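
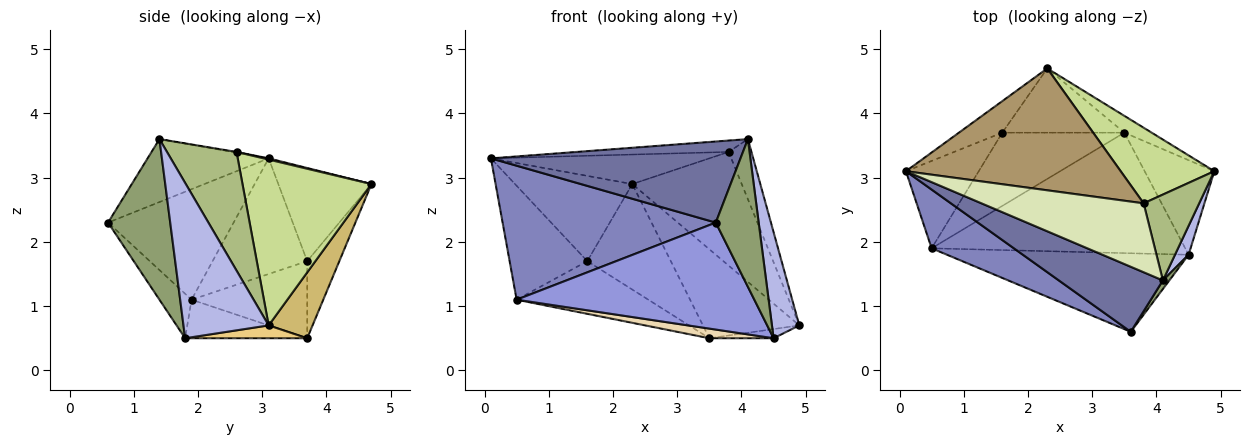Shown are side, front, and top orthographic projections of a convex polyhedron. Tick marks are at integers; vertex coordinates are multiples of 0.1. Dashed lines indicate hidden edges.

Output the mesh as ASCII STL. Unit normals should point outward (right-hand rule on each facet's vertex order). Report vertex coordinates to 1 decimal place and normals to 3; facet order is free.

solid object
 facet normal -0.354 -0.730 0.585
  outer loop
   vertex 4.1 1.4 3.6
   vertex 0.1 3.1 3.3
   vertex 3.6 0.6 2.3
  endloop
 endfacet
 facet normal -0.475 -0.806 0.353
  outer loop
   vertex 0.5 1.9 1.1
   vertex 3.6 0.6 2.3
   vertex 0.1 3.1 3.3
  endloop
 endfacet
 facet normal -0.108 -0.801 -0.588
  outer loop
   vertex 4.5 1.8 0.5
   vertex 3.6 0.6 2.3
   vertex 0.5 1.9 1.1
  endloop
 endfacet
 facet normal 0.949 -0.305 0.083
  outer loop
   vertex 4.5 1.8 0.5
   vertex 4.9 3.1 0.7
   vertex 4.1 1.4 3.6
  endloop
 endfacet
 facet normal 0.823 -0.568 0.033
  outer loop
   vertex 4.5 1.8 0.5
   vertex 4.1 1.4 3.6
   vertex 3.6 0.6 2.3
  endloop
 endfacet
 facet normal 0.868 0.285 0.406
  outer loop
   vertex 3.8 2.6 3.4
   vertex 4.1 1.4 3.6
   vertex 4.9 3.1 0.7
  endloop
 endfacet
 facet normal 0.700 0.594 0.395
  outer loop
   vertex 3.8 2.6 3.4
   vertex 4.9 3.1 0.7
   vertex 2.3 4.7 2.9
  endloop
 endfacet
 facet normal -0.005 0.163 0.987
  outer loop
   vertex 3.8 2.6 3.4
   vertex 0.1 3.1 3.3
   vertex 4.1 1.4 3.6
  endloop
 endfacet
 facet normal 0.006 0.235 0.972
  outer loop
   vertex 3.8 2.6 3.4
   vertex 2.3 4.7 2.9
   vertex 0.1 3.1 3.3
  endloop
 endfacet
 facet normal 0.409 0.897 -0.169
  outer loop
   vertex 3.5 3.7 0.5
   vertex 2.3 4.7 2.9
   vertex 4.9 3.1 0.7
  endloop
 endfacet
 facet normal 0.181 0.095 -0.979
  outer loop
   vertex 3.5 3.7 0.5
   vertex 4.9 3.1 0.7
   vertex 4.5 1.8 0.5
  endloop
 endfacet
 facet normal -0.150 -0.079 -0.986
  outer loop
   vertex 3.5 3.7 0.5
   vertex 4.5 1.8 0.5
   vertex 0.5 1.9 1.1
  endloop
 endfacet
 facet normal -0.456 0.520 -0.722
  outer loop
   vertex 1.6 3.7 1.7
   vertex 3.5 3.7 0.5
   vertex 0.5 1.9 1.1
  endloop
 endfacet
 facet normal -0.312 0.811 -0.494
  outer loop
   vertex 1.6 3.7 1.7
   vertex 2.3 4.7 2.9
   vertex 3.5 3.7 0.5
  endloop
 endfacet
 facet normal -0.695 0.571 -0.438
  outer loop
   vertex 1.6 3.7 1.7
   vertex 0.5 1.9 1.1
   vertex 0.1 3.1 3.3
  endloop
 endfacet
 facet normal -0.598 0.752 -0.278
  outer loop
   vertex 1.6 3.7 1.7
   vertex 0.1 3.1 3.3
   vertex 2.3 4.7 2.9
  endloop
 endfacet
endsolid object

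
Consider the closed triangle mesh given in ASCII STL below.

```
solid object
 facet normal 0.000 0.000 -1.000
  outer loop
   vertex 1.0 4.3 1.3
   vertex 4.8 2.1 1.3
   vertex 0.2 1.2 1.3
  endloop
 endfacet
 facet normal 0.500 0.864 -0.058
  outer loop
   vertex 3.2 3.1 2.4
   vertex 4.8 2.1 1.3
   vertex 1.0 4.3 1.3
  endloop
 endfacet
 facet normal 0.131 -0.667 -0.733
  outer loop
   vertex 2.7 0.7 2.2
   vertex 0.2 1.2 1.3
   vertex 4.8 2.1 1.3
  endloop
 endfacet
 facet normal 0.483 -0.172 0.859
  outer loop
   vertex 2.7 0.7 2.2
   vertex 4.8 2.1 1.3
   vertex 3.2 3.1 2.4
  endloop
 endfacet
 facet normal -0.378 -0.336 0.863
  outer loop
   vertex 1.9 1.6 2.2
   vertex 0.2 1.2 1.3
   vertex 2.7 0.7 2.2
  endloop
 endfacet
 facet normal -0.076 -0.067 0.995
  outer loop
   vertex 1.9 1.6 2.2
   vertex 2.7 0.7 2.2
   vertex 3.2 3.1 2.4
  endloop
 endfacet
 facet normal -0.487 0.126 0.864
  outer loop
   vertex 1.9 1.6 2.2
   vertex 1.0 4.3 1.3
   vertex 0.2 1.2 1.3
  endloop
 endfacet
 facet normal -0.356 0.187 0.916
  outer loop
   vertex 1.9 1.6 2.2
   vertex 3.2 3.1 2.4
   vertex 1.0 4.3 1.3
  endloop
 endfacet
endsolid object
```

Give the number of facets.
8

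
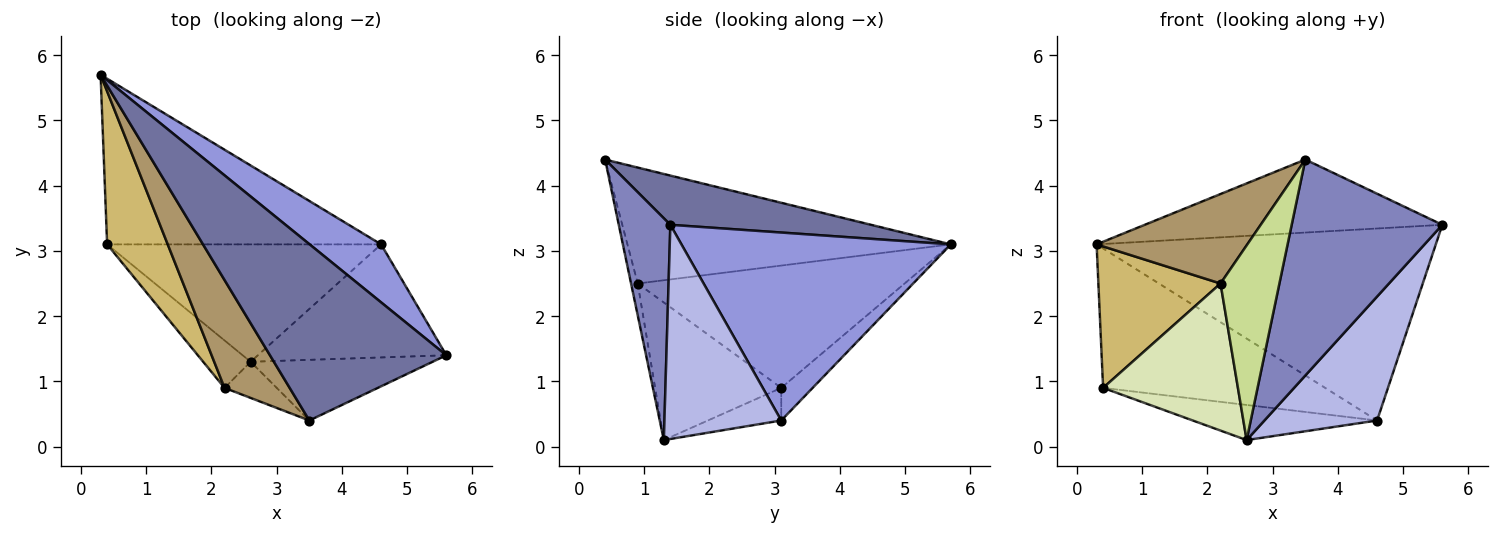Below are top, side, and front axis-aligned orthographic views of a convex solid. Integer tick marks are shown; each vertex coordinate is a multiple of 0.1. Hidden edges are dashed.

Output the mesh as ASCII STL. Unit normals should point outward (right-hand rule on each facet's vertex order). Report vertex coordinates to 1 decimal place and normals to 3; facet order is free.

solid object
 facet normal 0.250 0.370 0.895
  outer loop
   vertex 3.5 0.4 4.4
   vertex 5.6 1.4 3.4
   vertex 0.3 5.7 3.1
  endloop
 endfacet
 facet normal 0.313 -0.914 -0.257
  outer loop
   vertex 2.6 1.3 0.1
   vertex 5.6 1.4 3.4
   vertex 3.5 0.4 4.4
  endloop
 endfacet
 facet normal 0.605 0.762 0.230
  outer loop
   vertex 4.6 3.1 0.4
   vertex 0.3 5.7 3.1
   vertex 5.6 1.4 3.4
  endloop
 endfacet
 facet normal 0.608 -0.586 -0.535
  outer loop
   vertex 4.6 3.1 0.4
   vertex 5.6 1.4 3.4
   vertex 2.6 1.3 0.1
  endloop
 endfacet
 facet normal -0.091 0.641 -0.762
  outer loop
   vertex 0.4 3.1 0.9
   vertex 0.3 5.7 3.1
   vertex 4.6 3.1 0.4
  endloop
 endfacet
 facet normal -0.113 0.285 -0.952
  outer loop
   vertex 0.4 3.1 0.9
   vertex 4.6 3.1 0.4
   vertex 2.6 1.3 0.1
  endloop
 endfacet
 facet normal -0.111 -0.977 -0.181
  outer loop
   vertex 2.2 0.9 2.5
   vertex 2.6 1.3 0.1
   vertex 3.5 0.4 4.4
  endloop
 endfacet
 facet normal -0.665 -0.711 -0.229
  outer loop
   vertex 2.2 0.9 2.5
   vertex 0.4 3.1 0.9
   vertex 2.6 1.3 0.1
  endloop
 endfacet
 facet normal -0.808 -0.376 0.454
  outer loop
   vertex 2.2 0.9 2.5
   vertex 3.5 0.4 4.4
   vertex 0.3 5.7 3.1
  endloop
 endfacet
 facet normal -0.829 -0.379 0.411
  outer loop
   vertex 2.2 0.9 2.5
   vertex 0.3 5.7 3.1
   vertex 0.4 3.1 0.9
  endloop
 endfacet
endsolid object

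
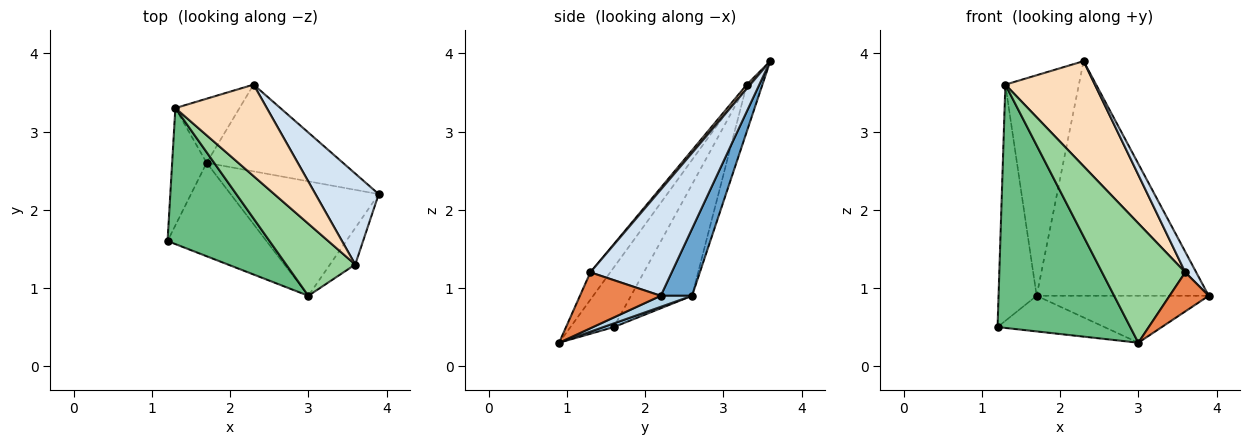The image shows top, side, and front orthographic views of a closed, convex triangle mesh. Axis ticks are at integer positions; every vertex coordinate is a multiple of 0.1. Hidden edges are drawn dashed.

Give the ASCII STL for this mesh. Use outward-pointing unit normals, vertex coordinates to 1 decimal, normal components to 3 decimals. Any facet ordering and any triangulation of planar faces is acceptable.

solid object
 facet normal 0.168 0.925 -0.342
  outer loop
   vertex 1.7 2.6 0.9
   vertex 2.3 3.6 3.9
   vertex 3.9 2.2 0.9
  endloop
 endfacet
 facet normal 0.035 0.356 -0.934
  outer loop
   vertex 1.7 2.6 0.9
   vertex 3.0 0.9 0.3
   vertex 1.2 1.6 0.5
  endloop
 endfacet
 facet normal 0.069 0.378 -0.923
  outer loop
   vertex 1.7 2.6 0.9
   vertex 3.9 2.2 0.9
   vertex 3.0 0.9 0.3
  endloop
 endfacet
 facet normal 0.853 -0.115 0.509
  outer loop
   vertex 3.6 1.3 1.2
   vertex 3.9 2.2 0.9
   vertex 2.3 3.6 3.9
  endloop
 endfacet
 facet normal 0.834 -0.403 -0.377
  outer loop
   vertex 3.6 1.3 1.2
   vertex 3.0 0.9 0.3
   vertex 3.9 2.2 0.9
  endloop
 endfacet
 facet normal -0.821 0.512 -0.254
  outer loop
   vertex 1.3 3.3 3.6
   vertex 1.7 2.6 0.9
   vertex 1.2 1.6 0.5
  endloop
 endfacet
 facet normal -0.200 0.941 -0.274
  outer loop
   vertex 1.3 3.3 3.6
   vertex 2.3 3.6 3.9
   vertex 1.7 2.6 0.9
  endloop
 endfacet
 facet normal 0.029 -0.754 0.656
  outer loop
   vertex 1.3 3.3 3.6
   vertex 3.6 1.3 1.2
   vertex 2.3 3.6 3.9
  endloop
 endfacet
 facet normal -0.274 -0.839 0.469
  outer loop
   vertex 1.3 3.3 3.6
   vertex 1.2 1.6 0.5
   vertex 3.0 0.9 0.3
  endloop
 endfacet
 facet normal -0.201 -0.839 0.506
  outer loop
   vertex 1.3 3.3 3.6
   vertex 3.0 0.9 0.3
   vertex 3.6 1.3 1.2
  endloop
 endfacet
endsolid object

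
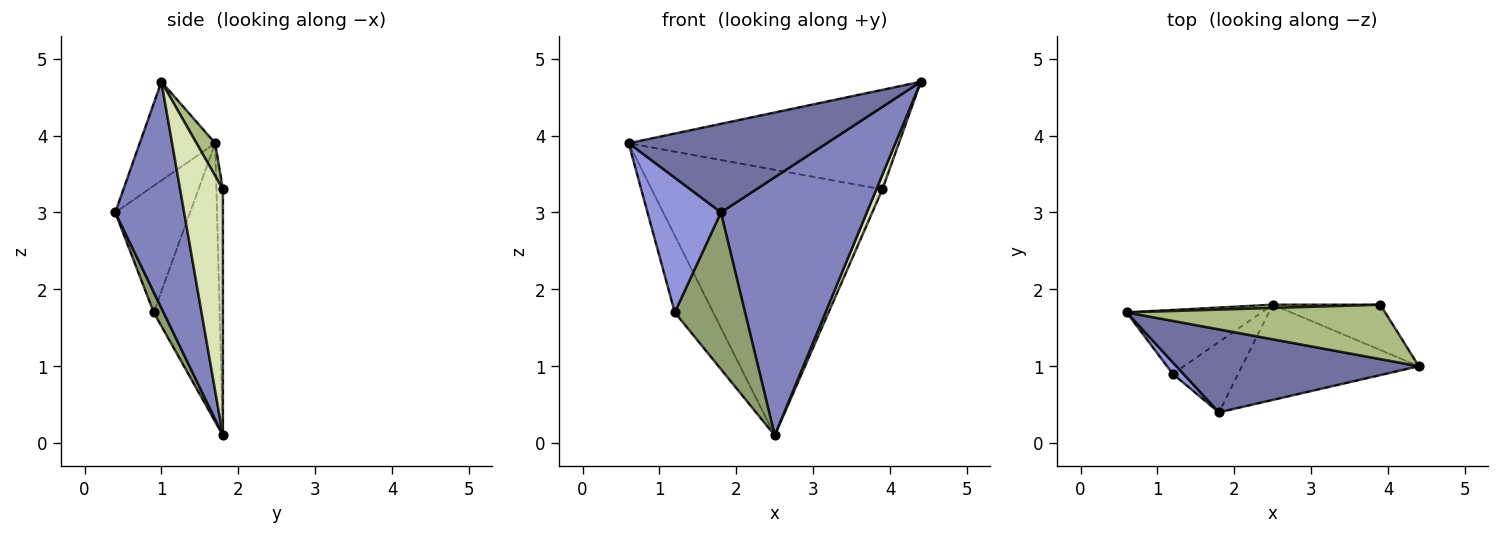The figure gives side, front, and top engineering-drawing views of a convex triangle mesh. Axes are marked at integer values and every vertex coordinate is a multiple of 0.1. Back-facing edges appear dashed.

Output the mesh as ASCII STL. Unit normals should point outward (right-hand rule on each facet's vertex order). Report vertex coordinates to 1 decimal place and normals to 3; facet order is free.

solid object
 facet normal -0.268 -0.703 0.658
  outer loop
   vertex 1.8 0.4 3.0
   vertex 4.4 1.0 4.7
   vertex 0.6 1.7 3.9
  endloop
 endfacet
 facet normal 0.405 -0.858 -0.316
  outer loop
   vertex 2.5 1.8 0.1
   vertex 4.4 1.0 4.7
   vertex 1.8 0.4 3.0
  endloop
 endfacet
 facet normal -0.712 -0.699 0.060
  outer loop
   vertex 1.2 0.9 1.7
   vertex 1.8 0.4 3.0
   vertex 0.6 1.7 3.9
  endloop
 endfacet
 facet normal -0.797 0.464 -0.386
  outer loop
   vertex 1.2 0.9 1.7
   vertex 0.6 1.7 3.9
   vertex 2.5 1.8 0.1
  endloop
 endfacet
 facet normal 0.126 -0.905 -0.406
  outer loop
   vertex 1.2 0.9 1.7
   vertex 2.5 1.8 0.1
   vertex 1.8 0.4 3.0
  endloop
 endfacet
 facet normal 0.061 0.876 0.479
  outer loop
   vertex 3.9 1.8 3.3
   vertex 0.6 1.7 3.9
   vertex 4.4 1.0 4.7
  endloop
 endfacet
 facet normal -0.028 1.000 0.012
  outer loop
   vertex 3.9 1.8 3.3
   vertex 2.5 1.8 0.1
   vertex 0.6 1.7 3.9
  endloop
 endfacet
 facet normal 0.909 -0.128 -0.398
  outer loop
   vertex 3.9 1.8 3.3
   vertex 4.4 1.0 4.7
   vertex 2.5 1.8 0.1
  endloop
 endfacet
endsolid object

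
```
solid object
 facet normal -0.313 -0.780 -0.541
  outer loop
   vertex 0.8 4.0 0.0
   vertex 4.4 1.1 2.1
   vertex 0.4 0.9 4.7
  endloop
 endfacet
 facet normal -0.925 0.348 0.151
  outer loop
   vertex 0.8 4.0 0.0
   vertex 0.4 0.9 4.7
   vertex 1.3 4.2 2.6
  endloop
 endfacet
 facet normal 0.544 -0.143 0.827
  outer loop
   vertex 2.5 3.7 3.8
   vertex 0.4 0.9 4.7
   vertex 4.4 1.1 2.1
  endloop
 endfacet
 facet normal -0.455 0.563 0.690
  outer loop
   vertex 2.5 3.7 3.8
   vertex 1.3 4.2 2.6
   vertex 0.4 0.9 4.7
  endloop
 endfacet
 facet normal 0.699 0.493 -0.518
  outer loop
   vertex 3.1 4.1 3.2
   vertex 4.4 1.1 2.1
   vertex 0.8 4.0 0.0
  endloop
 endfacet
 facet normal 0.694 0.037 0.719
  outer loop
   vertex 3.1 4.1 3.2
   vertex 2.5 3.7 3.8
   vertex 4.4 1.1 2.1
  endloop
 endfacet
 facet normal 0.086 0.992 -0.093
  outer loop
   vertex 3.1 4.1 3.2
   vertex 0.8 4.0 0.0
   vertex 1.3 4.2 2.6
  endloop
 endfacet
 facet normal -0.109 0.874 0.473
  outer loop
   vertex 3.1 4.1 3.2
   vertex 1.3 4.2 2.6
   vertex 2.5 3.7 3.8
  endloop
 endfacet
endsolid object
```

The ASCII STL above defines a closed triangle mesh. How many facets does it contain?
8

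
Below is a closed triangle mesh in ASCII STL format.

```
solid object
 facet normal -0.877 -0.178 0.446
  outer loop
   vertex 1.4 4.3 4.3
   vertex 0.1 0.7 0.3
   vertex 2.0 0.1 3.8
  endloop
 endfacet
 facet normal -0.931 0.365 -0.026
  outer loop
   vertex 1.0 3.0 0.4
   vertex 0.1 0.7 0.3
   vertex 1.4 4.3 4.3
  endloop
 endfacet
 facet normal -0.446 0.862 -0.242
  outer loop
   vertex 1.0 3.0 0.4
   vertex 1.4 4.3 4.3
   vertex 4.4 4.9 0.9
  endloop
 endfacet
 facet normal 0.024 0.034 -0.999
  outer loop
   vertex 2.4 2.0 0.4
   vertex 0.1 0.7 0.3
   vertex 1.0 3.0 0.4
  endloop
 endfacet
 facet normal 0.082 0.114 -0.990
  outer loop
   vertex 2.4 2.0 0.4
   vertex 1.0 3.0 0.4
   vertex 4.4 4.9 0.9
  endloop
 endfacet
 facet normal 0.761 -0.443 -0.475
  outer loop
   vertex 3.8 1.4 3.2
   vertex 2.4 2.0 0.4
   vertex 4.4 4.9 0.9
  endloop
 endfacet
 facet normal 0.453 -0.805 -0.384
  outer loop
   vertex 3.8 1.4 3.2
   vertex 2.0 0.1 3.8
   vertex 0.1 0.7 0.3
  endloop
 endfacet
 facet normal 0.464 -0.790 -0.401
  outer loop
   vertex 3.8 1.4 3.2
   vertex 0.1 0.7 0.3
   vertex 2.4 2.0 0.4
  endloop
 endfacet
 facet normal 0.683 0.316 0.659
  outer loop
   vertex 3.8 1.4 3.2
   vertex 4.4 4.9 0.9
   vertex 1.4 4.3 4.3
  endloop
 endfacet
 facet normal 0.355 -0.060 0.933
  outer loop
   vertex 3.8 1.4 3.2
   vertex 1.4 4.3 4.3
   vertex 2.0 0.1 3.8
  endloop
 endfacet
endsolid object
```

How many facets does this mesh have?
10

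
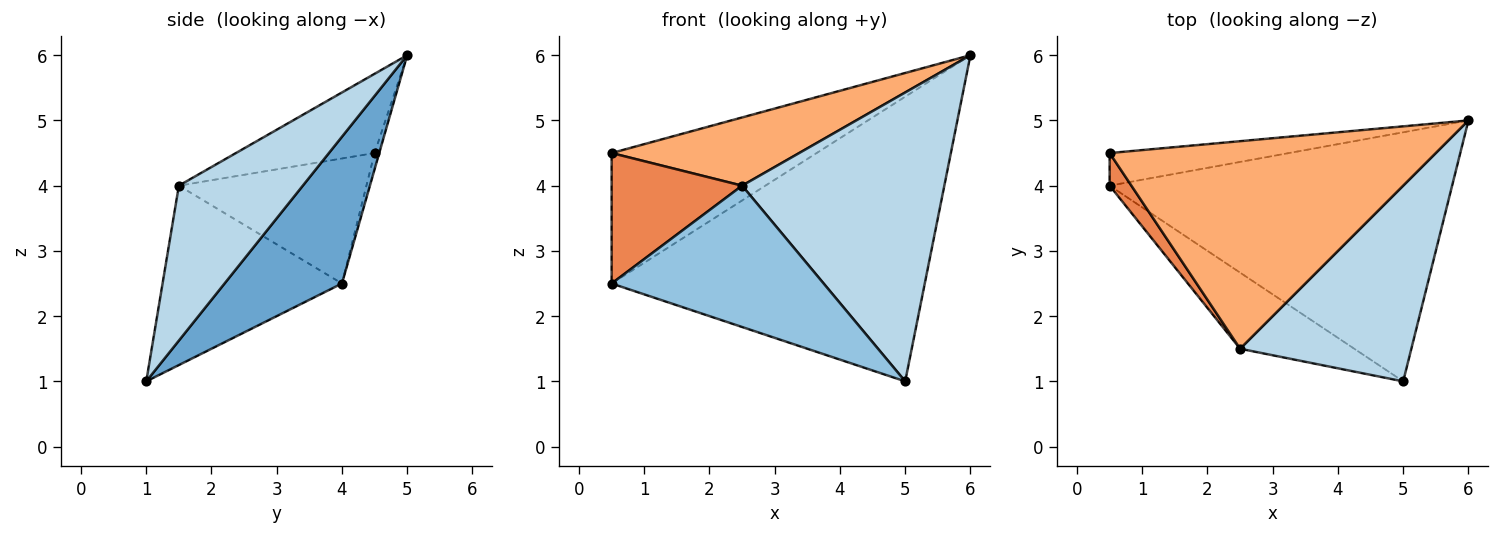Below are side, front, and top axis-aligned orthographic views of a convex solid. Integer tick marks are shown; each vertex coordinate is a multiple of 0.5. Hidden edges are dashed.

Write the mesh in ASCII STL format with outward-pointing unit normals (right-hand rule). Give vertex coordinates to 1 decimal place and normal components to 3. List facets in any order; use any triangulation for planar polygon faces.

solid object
 facet normal 0.272 0.724 -0.634
  outer loop
   vertex 5.0 1.0 1.0
   vertex 0.5 4.0 2.5
   vertex 6.0 5.0 6.0
  endloop
 endfacet
 facet normal -0.597 -0.706 -0.380
  outer loop
   vertex 2.5 1.5 4.0
   vertex 0.5 4.0 2.5
   vertex 5.0 1.0 1.0
  endloop
 endfacet
 facet normal 0.453 -0.738 0.500
  outer loop
   vertex 2.5 1.5 4.0
   vertex 5.0 1.0 1.0
   vertex 6.0 5.0 6.0
  endloop
 endfacet
 facet normal -0.022 0.970 -0.242
  outer loop
   vertex 0.5 4.5 4.5
   vertex 6.0 5.0 6.0
   vertex 0.5 4.0 2.5
  endloop
 endfacet
 facet normal -0.813 -0.565 0.141
  outer loop
   vertex 0.5 4.5 4.5
   vertex 0.5 4.0 2.5
   vertex 2.5 1.5 4.0
  endloop
 endfacet
 facet normal -0.225 -0.304 0.926
  outer loop
   vertex 0.5 4.5 4.5
   vertex 2.5 1.5 4.0
   vertex 6.0 5.0 6.0
  endloop
 endfacet
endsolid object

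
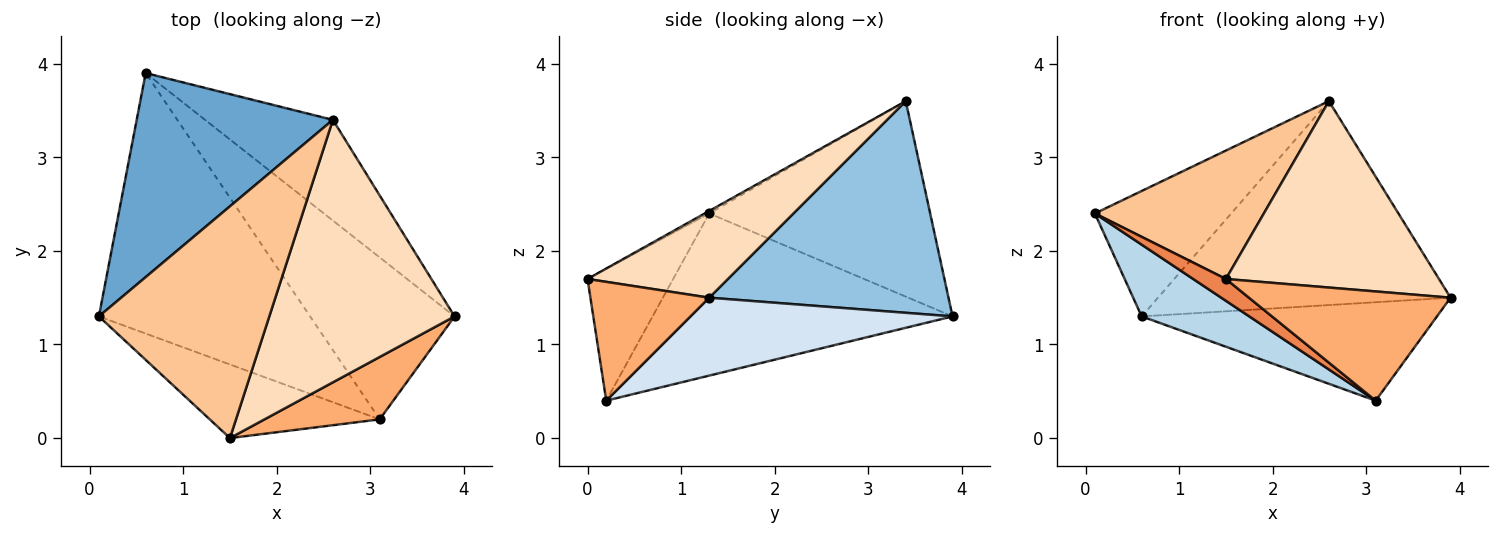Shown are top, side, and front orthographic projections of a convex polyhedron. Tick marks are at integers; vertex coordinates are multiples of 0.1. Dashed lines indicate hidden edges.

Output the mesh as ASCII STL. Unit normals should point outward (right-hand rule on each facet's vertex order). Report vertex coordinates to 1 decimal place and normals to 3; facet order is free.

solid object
 facet normal -0.647 0.399 0.650
  outer loop
   vertex 2.6 3.4 3.6
   vertex 0.6 3.9 1.3
   vertex 0.1 1.3 2.4
  endloop
 endfacet
 facet normal 0.591 0.723 -0.357
  outer loop
   vertex 2.6 3.4 3.6
   vertex 3.9 1.3 1.5
   vertex 0.6 3.9 1.3
  endloop
 endfacet
 facet normal -0.595 -0.213 -0.775
  outer loop
   vertex 3.1 0.2 0.4
   vertex 0.1 1.3 2.4
   vertex 0.6 3.9 1.3
  endloop
 endfacet
 facet normal 0.419 0.472 -0.776
  outer loop
   vertex 3.1 0.2 0.4
   vertex 0.6 3.9 1.3
   vertex 3.9 1.3 1.5
  endloop
 endfacet
 facet normal -0.597 -0.228 -0.769
  outer loop
   vertex 1.5 0.0 1.7
   vertex 0.1 1.3 2.4
   vertex 3.1 0.2 0.4
  endloop
 endfacet
 facet normal 0.455 -0.773 0.442
  outer loop
   vertex 1.5 0.0 1.7
   vertex 3.1 0.2 0.4
   vertex 3.9 1.3 1.5
  endloop
 endfacet
 facet normal -0.013 -0.485 0.875
  outer loop
   vertex 1.5 0.0 1.7
   vertex 2.6 3.4 3.6
   vertex 0.1 1.3 2.4
  endloop
 endfacet
 facet normal 0.357 -0.541 0.762
  outer loop
   vertex 1.5 0.0 1.7
   vertex 3.9 1.3 1.5
   vertex 2.6 3.4 3.6
  endloop
 endfacet
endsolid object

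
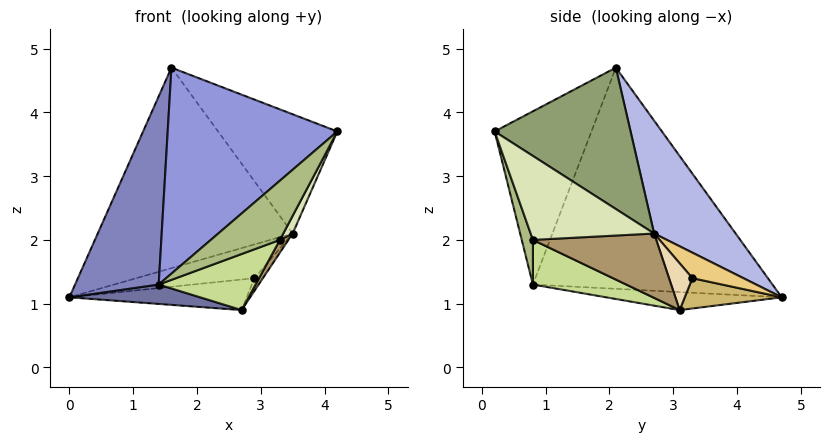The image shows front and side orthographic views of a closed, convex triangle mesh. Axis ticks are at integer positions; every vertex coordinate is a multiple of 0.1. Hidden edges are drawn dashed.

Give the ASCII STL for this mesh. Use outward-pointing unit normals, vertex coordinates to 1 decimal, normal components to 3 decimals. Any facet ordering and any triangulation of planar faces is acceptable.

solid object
 facet normal -0.131 -0.098 -0.987
  outer loop
   vertex 1.4 0.8 1.3
   vertex 0.0 4.7 1.1
   vertex 2.7 3.1 0.9
  endloop
 endfacet
 facet normal -0.929 -0.324 0.179
  outer loop
   vertex 1.4 0.8 1.3
   vertex 1.6 2.1 4.7
   vertex 0.0 4.7 1.1
  endloop
 endfacet
 facet normal -0.466 -0.817 0.340
  outer loop
   vertex 1.4 0.8 1.3
   vertex 4.2 0.2 3.7
   vertex 1.6 2.1 4.7
  endloop
 endfacet
 facet normal 0.346 0.827 0.444
  outer loop
   vertex 3.5 2.7 2.1
   vertex 0.0 4.7 1.1
   vertex 1.6 2.1 4.7
  endloop
 endfacet
 facet normal 0.615 0.540 0.574
  outer loop
   vertex 3.5 2.7 2.1
   vertex 1.6 2.1 4.7
   vertex 4.2 0.2 3.7
  endloop
 endfacet
 facet normal 0.146 -0.906 -0.397
  outer loop
   vertex 3.3 0.8 2.0
   vertex 4.2 0.2 3.7
   vertex 1.4 0.8 1.3
  endloop
 endfacet
 facet normal 0.325 -0.338 -0.883
  outer loop
   vertex 3.3 0.8 2.0
   vertex 1.4 0.8 1.3
   vertex 2.7 3.1 0.9
  endloop
 endfacet
 facet normal 0.872 -0.066 -0.485
  outer loop
   vertex 3.3 0.8 2.0
   vertex 3.5 2.7 2.1
   vertex 4.2 0.2 3.7
  endloop
 endfacet
 facet normal 0.822 -0.057 -0.567
  outer loop
   vertex 3.3 0.8 2.0
   vertex 2.7 3.1 0.9
   vertex 3.5 2.7 2.1
  endloop
 endfacet
 facet normal 0.422 0.771 -0.477
  outer loop
   vertex 2.9 3.3 1.4
   vertex 2.7 3.1 0.9
   vertex 0.0 4.7 1.1
  endloop
 endfacet
 facet normal 0.362 0.838 0.408
  outer loop
   vertex 2.9 3.3 1.4
   vertex 0.0 4.7 1.1
   vertex 3.5 2.7 2.1
  endloop
 endfacet
 facet normal 0.836 0.304 -0.456
  outer loop
   vertex 2.9 3.3 1.4
   vertex 3.5 2.7 2.1
   vertex 2.7 3.1 0.9
  endloop
 endfacet
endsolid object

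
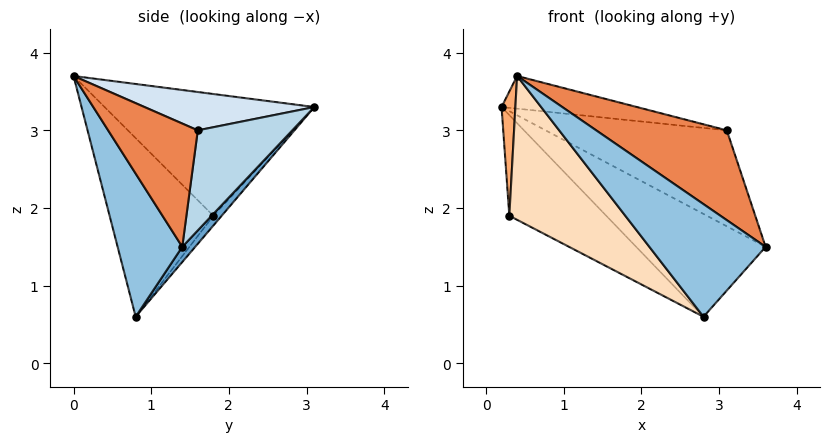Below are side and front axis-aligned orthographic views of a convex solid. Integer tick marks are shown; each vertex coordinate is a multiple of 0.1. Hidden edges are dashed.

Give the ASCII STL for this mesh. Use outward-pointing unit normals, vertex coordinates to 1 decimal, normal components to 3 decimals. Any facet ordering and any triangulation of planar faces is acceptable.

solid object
 facet normal 0.080 0.795 -0.601
  outer loop
   vertex 2.8 0.8 0.6
   vertex 0.2 3.1 3.3
   vertex 3.6 1.4 1.5
  endloop
 endfacet
 facet normal 0.481 -0.864 0.149
  outer loop
   vertex 2.8 0.8 0.6
   vertex 3.6 1.4 1.5
   vertex 0.4 0.0 3.7
  endloop
 endfacet
 facet normal 0.462 0.886 0.036
  outer loop
   vertex 3.1 1.6 3.0
   vertex 3.6 1.4 1.5
   vertex 0.2 3.1 3.3
  endloop
 endfacet
 facet normal 0.172 0.137 0.976
  outer loop
   vertex 3.1 1.6 3.0
   vertex 0.2 3.1 3.3
   vertex 0.4 0.0 3.7
  endloop
 endfacet
 facet normal 0.542 -0.790 0.286
  outer loop
   vertex 3.1 1.6 3.0
   vertex 0.4 0.0 3.7
   vertex 3.6 1.4 1.5
  endloop
 endfacet
 facet normal -0.998 -0.066 -0.010
  outer loop
   vertex 0.3 1.8 1.9
   vertex 0.4 0.0 3.7
   vertex 0.2 3.1 3.3
  endloop
 endfacet
 facet normal -0.063 0.729 -0.682
  outer loop
   vertex 0.3 1.8 1.9
   vertex 0.2 3.1 3.3
   vertex 2.8 0.8 0.6
  endloop
 endfacet
 facet normal -0.544 -0.608 -0.578
  outer loop
   vertex 0.3 1.8 1.9
   vertex 2.8 0.8 0.6
   vertex 0.4 0.0 3.7
  endloop
 endfacet
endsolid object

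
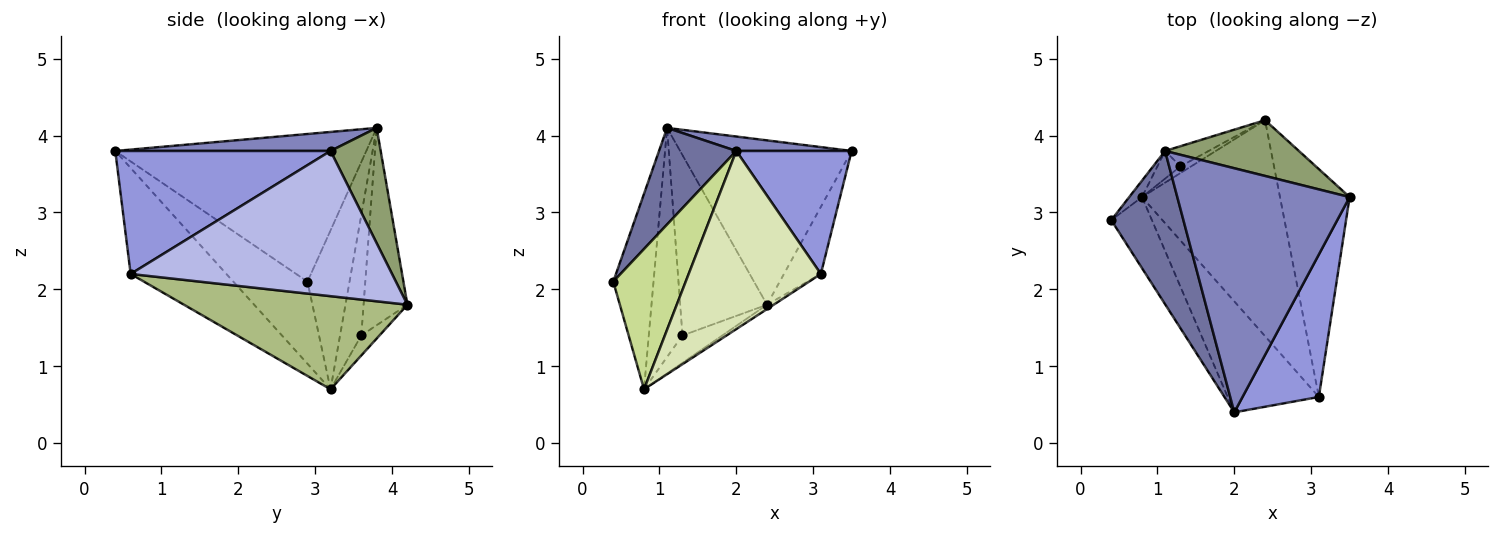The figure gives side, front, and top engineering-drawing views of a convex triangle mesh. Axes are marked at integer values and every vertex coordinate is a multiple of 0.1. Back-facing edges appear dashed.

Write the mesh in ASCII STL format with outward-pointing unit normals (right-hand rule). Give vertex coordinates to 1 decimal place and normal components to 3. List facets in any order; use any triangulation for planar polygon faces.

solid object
 facet normal -0.866 -0.267 0.423
  outer loop
   vertex 1.1 3.8 4.1
   vertex 0.4 2.9 2.1
   vertex 2.0 0.4 3.8
  endloop
 endfacet
 facet normal 0.109 -0.059 0.992
  outer loop
   vertex 1.1 3.8 4.1
   vertex 2.0 0.4 3.8
   vertex 3.5 3.2 3.8
  endloop
 endfacet
 facet normal 0.773 -0.414 0.480
  outer loop
   vertex 3.1 0.6 2.2
   vertex 3.5 3.2 3.8
   vertex 2.0 0.4 3.8
  endloop
 endfacet
 facet normal 0.895 0.126 -0.429
  outer loop
   vertex 2.4 4.2 1.8
   vertex 3.5 3.2 3.8
   vertex 3.1 0.6 2.2
  endloop
 endfacet
 facet normal 0.267 0.913 0.310
  outer loop
   vertex 2.4 4.2 1.8
   vertex 1.1 3.8 4.1
   vertex 3.5 3.2 3.8
  endloop
 endfacet
 facet normal 0.559 0.017 -0.829
  outer loop
   vertex 0.8 3.2 0.7
   vertex 2.4 4.2 1.8
   vertex 3.1 0.6 2.2
  endloop
 endfacet
 facet normal -0.674 -0.659 -0.334
  outer loop
   vertex 0.8 3.2 0.7
   vertex 2.0 0.4 3.8
   vertex 0.4 2.9 2.1
  endloop
 endfacet
 facet normal -0.524 -0.723 -0.450
  outer loop
   vertex 0.8 3.2 0.7
   vertex 3.1 0.6 2.2
   vertex 2.0 0.4 3.8
  endloop
 endfacet
 facet normal -0.721 0.690 -0.058
  outer loop
   vertex 0.8 3.2 0.7
   vertex 0.4 2.9 2.1
   vertex 1.1 3.8 4.1
  endloop
 endfacet
 facet normal -0.449 0.888 -0.099
  outer loop
   vertex 1.3 3.6 1.4
   vertex 1.1 3.8 4.1
   vertex 2.4 4.2 1.8
  endloop
 endfacet
 facet normal -0.531 0.841 -0.102
  outer loop
   vertex 1.3 3.6 1.4
   vertex 0.8 3.2 0.7
   vertex 1.1 3.8 4.1
  endloop
 endfacet
 facet normal -0.405 0.888 -0.218
  outer loop
   vertex 1.3 3.6 1.4
   vertex 2.4 4.2 1.8
   vertex 0.8 3.2 0.7
  endloop
 endfacet
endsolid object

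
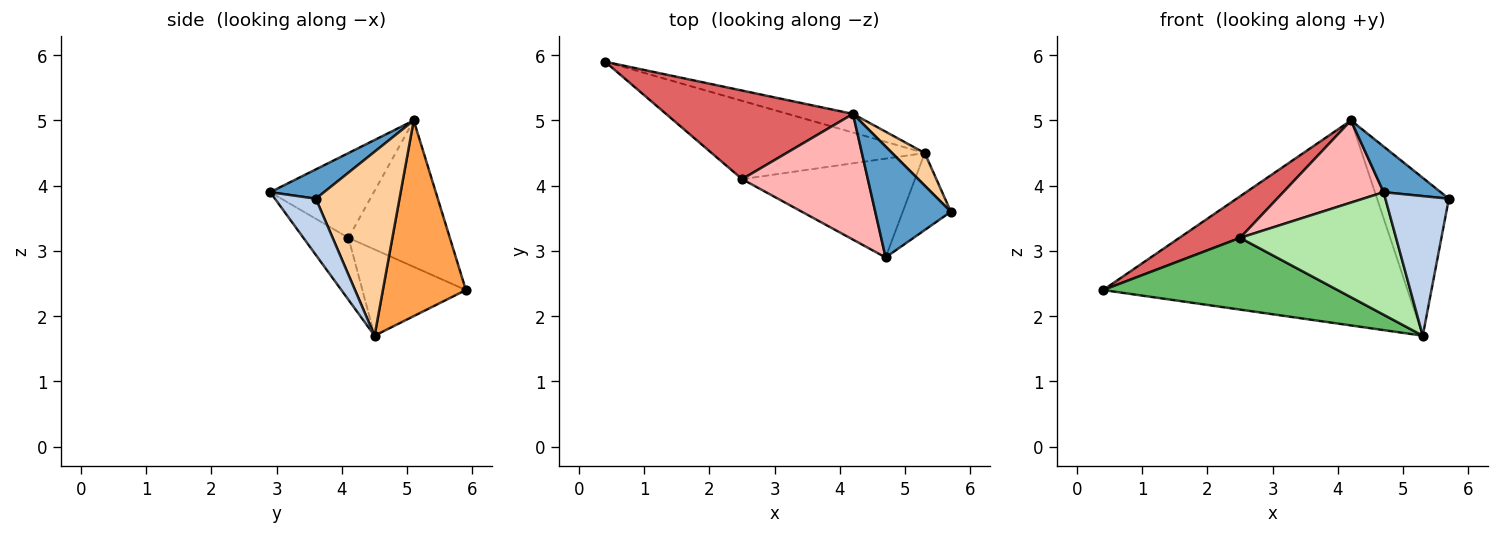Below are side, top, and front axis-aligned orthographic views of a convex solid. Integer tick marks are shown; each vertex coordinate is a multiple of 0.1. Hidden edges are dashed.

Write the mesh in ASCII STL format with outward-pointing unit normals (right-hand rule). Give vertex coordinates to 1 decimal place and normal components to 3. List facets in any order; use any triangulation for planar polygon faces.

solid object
 facet normal 0.338 -0.358 0.870
  outer loop
   vertex 4.2 5.1 5.0
   vertex 4.7 2.9 3.9
   vertex 5.7 3.6 3.8
  endloop
 endfacet
 facet normal 0.492 -0.763 -0.420
  outer loop
   vertex 5.3 4.5 1.7
   vertex 5.7 3.6 3.8
   vertex 4.7 2.9 3.9
  endloop
 endfacet
 facet normal 0.262 0.961 -0.087
  outer loop
   vertex 5.3 4.5 1.7
   vertex 0.4 5.9 2.4
   vertex 4.2 5.1 5.0
  endloop
 endfacet
 facet normal 0.752 0.645 0.133
  outer loop
   vertex 5.3 4.5 1.7
   vertex 4.2 5.1 5.0
   vertex 5.7 3.6 3.8
  endloop
 endfacet
 facet normal -0.286 -0.648 -0.706
  outer loop
   vertex 2.5 4.1 3.2
   vertex 0.4 5.9 2.4
   vertex 5.3 4.5 1.7
  endloop
 endfacet
 facet normal -0.219 -0.760 -0.612
  outer loop
   vertex 2.5 4.1 3.2
   vertex 5.3 4.5 1.7
   vertex 4.7 2.9 3.9
  endloop
 endfacet
 facet normal -0.578 -0.346 0.739
  outer loop
   vertex 2.5 4.1 3.2
   vertex 4.2 5.1 5.0
   vertex 0.4 5.9 2.4
  endloop
 endfacet
 facet normal -0.492 -0.476 0.729
  outer loop
   vertex 2.5 4.1 3.2
   vertex 4.7 2.9 3.9
   vertex 4.2 5.1 5.0
  endloop
 endfacet
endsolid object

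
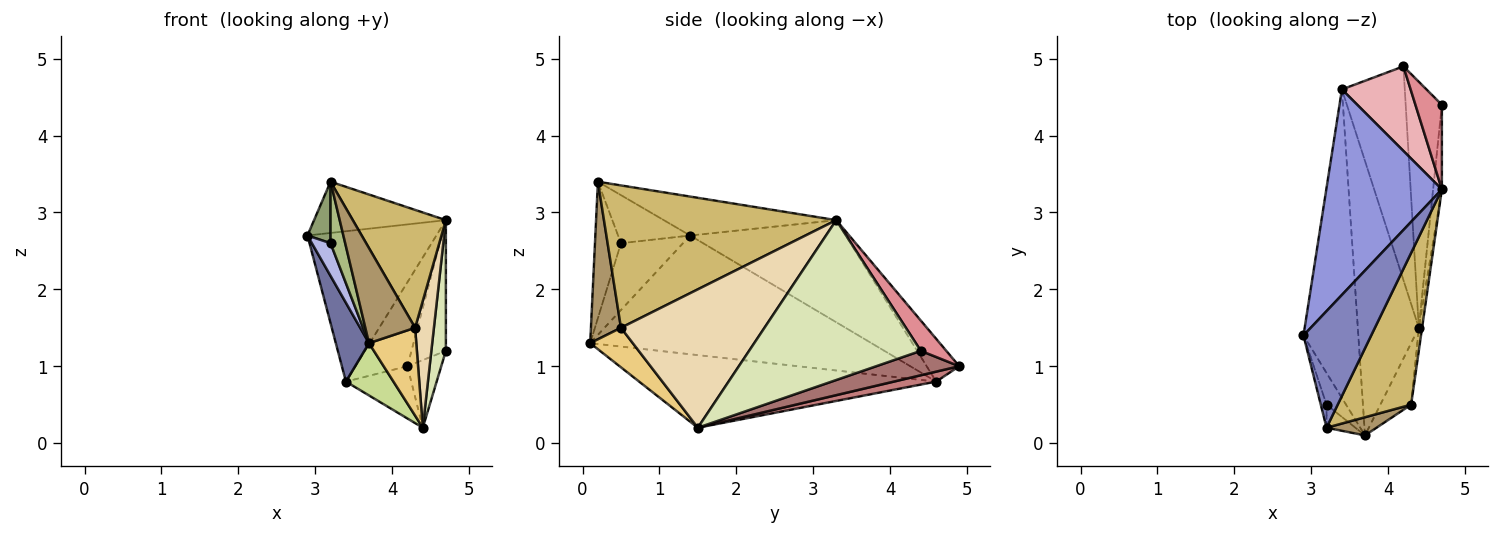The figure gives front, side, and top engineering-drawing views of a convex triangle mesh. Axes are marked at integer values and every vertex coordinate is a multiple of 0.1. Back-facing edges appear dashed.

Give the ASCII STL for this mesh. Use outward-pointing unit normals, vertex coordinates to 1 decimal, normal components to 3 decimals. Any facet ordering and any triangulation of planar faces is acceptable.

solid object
 facet normal -0.903 -0.107 -0.417
  outer loop
   vertex 3.4 4.6 0.8
   vertex 3.7 0.1 1.3
   vertex 2.9 1.4 2.7
  endloop
 endfacet
 facet normal -0.466 0.356 0.810
  outer loop
   vertex 4.7 3.3 2.9
   vertex 2.9 1.4 2.7
   vertex 3.2 0.2 3.4
  endloop
 endfacet
 facet normal -0.581 0.481 0.657
  outer loop
   vertex 4.7 3.3 2.9
   vertex 3.4 4.6 0.8
   vertex 2.9 1.4 2.7
  endloop
 endfacet
 facet normal -0.922 -0.277 -0.269
  outer loop
   vertex 3.2 0.5 2.6
   vertex 2.9 1.4 2.7
   vertex 3.7 0.1 1.3
  endloop
 endfacet
 facet normal -0.946 -0.303 -0.114
  outer loop
   vertex 3.2 0.5 2.6
   vertex 3.2 0.2 3.4
   vertex 2.9 1.4 2.7
  endloop
 endfacet
 facet normal -0.857 -0.483 -0.181
  outer loop
   vertex 3.2 0.5 2.6
   vertex 3.7 0.1 1.3
   vertex 3.2 0.2 3.4
  endloop
 endfacet
 facet normal -0.760 -0.122 -0.638
  outer loop
   vertex 4.4 1.5 0.2
   vertex 3.7 0.1 1.3
   vertex 3.4 4.6 0.8
  endloop
 endfacet
 facet normal 0.995 -0.084 -0.054
  outer loop
   vertex 4.4 1.5 0.2
   vertex 4.7 4.4 1.2
   vertex 4.7 3.3 2.9
  endloop
 endfacet
 facet normal 0.510 -0.845 0.162
  outer loop
   vertex 4.3 0.5 1.5
   vertex 3.2 0.2 3.4
   vertex 3.7 0.1 1.3
  endloop
 endfacet
 facet normal 0.837 -0.335 0.432
  outer loop
   vertex 4.3 0.5 1.5
   vertex 4.7 3.3 2.9
   vertex 3.2 0.2 3.4
  endloop
 endfacet
 facet normal 0.593 -0.659 -0.462
  outer loop
   vertex 4.3 0.5 1.5
   vertex 3.7 0.1 1.3
   vertex 4.4 1.5 0.2
  endloop
 endfacet
 facet normal 0.991 -0.130 -0.024
  outer loop
   vertex 4.3 0.5 1.5
   vertex 4.4 1.5 0.2
   vertex 4.7 3.3 2.9
  endloop
 endfacet
 facet normal 0.545 0.222 -0.808
  outer loop
   vertex 4.2 4.9 1.0
   vertex 4.7 4.4 1.2
   vertex 4.4 1.5 0.2
  endloop
 endfacet
 facet normal 0.152 0.235 -0.960
  outer loop
   vertex 4.2 4.9 1.0
   vertex 4.4 1.5 0.2
   vertex 3.4 4.6 0.8
  endloop
 endfacet
 facet normal 0.528 0.713 0.461
  outer loop
   vertex 4.2 4.9 1.0
   vertex 4.7 3.3 2.9
   vertex 4.7 4.4 1.2
  endloop
 endfacet
 facet normal -0.404 0.645 0.649
  outer loop
   vertex 4.2 4.9 1.0
   vertex 3.4 4.6 0.8
   vertex 4.7 3.3 2.9
  endloop
 endfacet
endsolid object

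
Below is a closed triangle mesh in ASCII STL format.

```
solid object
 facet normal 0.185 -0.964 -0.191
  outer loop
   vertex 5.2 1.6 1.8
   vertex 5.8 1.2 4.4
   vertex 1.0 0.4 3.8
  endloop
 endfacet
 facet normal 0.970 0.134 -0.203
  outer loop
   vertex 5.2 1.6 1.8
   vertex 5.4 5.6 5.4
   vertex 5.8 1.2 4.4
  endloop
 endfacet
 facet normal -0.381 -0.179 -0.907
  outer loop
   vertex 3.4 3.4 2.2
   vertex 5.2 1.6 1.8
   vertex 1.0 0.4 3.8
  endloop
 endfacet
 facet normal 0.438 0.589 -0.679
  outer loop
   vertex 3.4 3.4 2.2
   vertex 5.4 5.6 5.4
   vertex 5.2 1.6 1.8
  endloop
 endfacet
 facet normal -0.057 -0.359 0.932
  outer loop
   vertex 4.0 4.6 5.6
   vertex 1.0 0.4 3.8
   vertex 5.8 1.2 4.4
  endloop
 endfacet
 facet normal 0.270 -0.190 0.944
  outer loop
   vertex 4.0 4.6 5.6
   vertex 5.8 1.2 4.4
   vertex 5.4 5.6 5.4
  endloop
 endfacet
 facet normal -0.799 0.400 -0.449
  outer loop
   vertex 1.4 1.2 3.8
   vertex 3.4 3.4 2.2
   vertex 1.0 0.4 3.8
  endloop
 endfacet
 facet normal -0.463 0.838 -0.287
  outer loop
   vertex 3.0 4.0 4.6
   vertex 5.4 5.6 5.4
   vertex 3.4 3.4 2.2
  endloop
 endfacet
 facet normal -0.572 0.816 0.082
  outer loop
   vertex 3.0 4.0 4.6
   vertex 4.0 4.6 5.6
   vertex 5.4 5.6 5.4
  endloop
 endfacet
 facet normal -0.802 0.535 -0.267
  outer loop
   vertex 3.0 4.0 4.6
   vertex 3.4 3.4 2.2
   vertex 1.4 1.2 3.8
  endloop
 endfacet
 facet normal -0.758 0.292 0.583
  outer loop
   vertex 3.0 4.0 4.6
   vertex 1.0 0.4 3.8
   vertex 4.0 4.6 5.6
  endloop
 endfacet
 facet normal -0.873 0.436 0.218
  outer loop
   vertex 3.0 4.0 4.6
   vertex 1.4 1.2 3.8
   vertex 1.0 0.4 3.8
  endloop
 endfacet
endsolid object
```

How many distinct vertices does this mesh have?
8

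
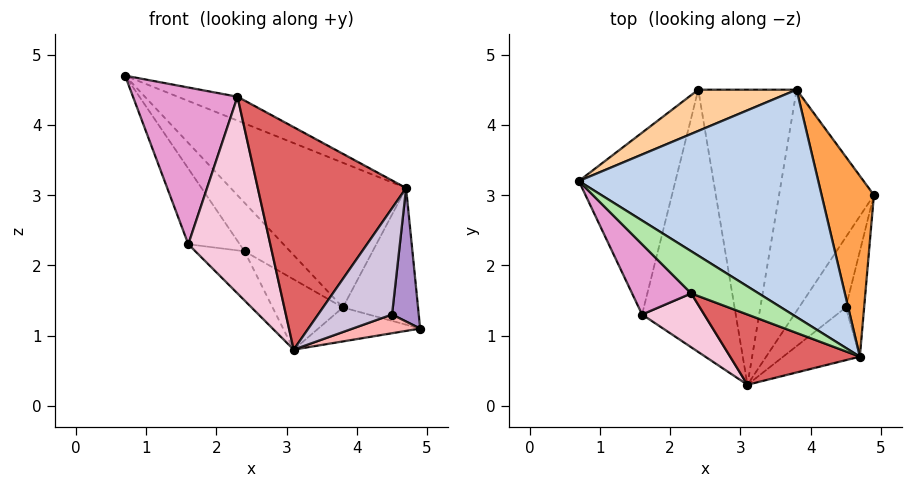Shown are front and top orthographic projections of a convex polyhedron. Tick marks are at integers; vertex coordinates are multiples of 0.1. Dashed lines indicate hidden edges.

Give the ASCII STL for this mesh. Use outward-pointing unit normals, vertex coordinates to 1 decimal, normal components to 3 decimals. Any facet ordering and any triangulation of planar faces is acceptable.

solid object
 facet normal -0.063 0.151 -0.986
  outer loop
   vertex 3.8 4.5 1.4
   vertex 4.9 3.0 1.1
   vertex 3.1 0.3 0.8
  endloop
 endfacet
 facet normal 0.558 0.445 0.700
  outer loop
   vertex 4.7 0.7 3.1
   vertex 3.8 4.5 1.4
   vertex 0.7 3.2 4.7
  endloop
 endfacet
 facet normal 0.721 0.418 0.553
  outer loop
   vertex 4.7 0.7 3.1
   vertex 4.9 3.0 1.1
   vertex 3.8 4.5 1.4
  endloop
 endfacet
 facet normal 0.347 0.714 0.608
  outer loop
   vertex 2.4 4.5 2.2
   vertex 0.7 3.2 4.7
   vertex 3.8 4.5 1.4
  endloop
 endfacet
 facet normal -0.486 0.202 -0.850
  outer loop
   vertex 2.4 4.5 2.2
   vertex 3.8 4.5 1.4
   vertex 3.1 0.3 0.8
  endloop
 endfacet
 facet normal 0.549 0.412 0.727
  outer loop
   vertex 2.3 1.6 4.4
   vertex 4.7 0.7 3.1
   vertex 0.7 3.2 4.7
  endloop
 endfacet
 facet normal -0.191 -0.936 0.296
  outer loop
   vertex 2.3 1.6 4.4
   vertex 3.1 0.3 0.8
   vertex 4.7 0.7 3.1
  endloop
 endfacet
 facet normal 0.480 -0.226 -0.848
  outer loop
   vertex 4.5 1.4 1.3
   vertex 3.1 0.3 0.8
   vertex 4.9 3.0 1.1
  endloop
 endfacet
 facet normal 0.943 -0.262 -0.206
  outer loop
   vertex 4.5 1.4 1.3
   vertex 4.9 3.0 1.1
   vertex 4.7 0.7 3.1
  endloop
 endfacet
 facet normal 0.653 -0.678 -0.336
  outer loop
   vertex 4.5 1.4 1.3
   vertex 4.7 0.7 3.1
   vertex 3.1 0.3 0.8
  endloop
 endfacet
 facet normal -0.855 0.199 -0.478
  outer loop
   vertex 1.6 1.3 2.3
   vertex 0.7 3.2 4.7
   vertex 2.4 4.5 2.2
  endloop
 endfacet
 facet normal -0.652 0.140 -0.745
  outer loop
   vertex 1.6 1.3 2.3
   vertex 2.4 4.5 2.2
   vertex 3.1 0.3 0.8
  endloop
 endfacet
 facet normal -0.641 -0.700 0.314
  outer loop
   vertex 1.6 1.3 2.3
   vertex 2.3 1.6 4.4
   vertex 0.7 3.2 4.7
  endloop
 endfacet
 facet normal -0.354 -0.902 0.247
  outer loop
   vertex 1.6 1.3 2.3
   vertex 3.1 0.3 0.8
   vertex 2.3 1.6 4.4
  endloop
 endfacet
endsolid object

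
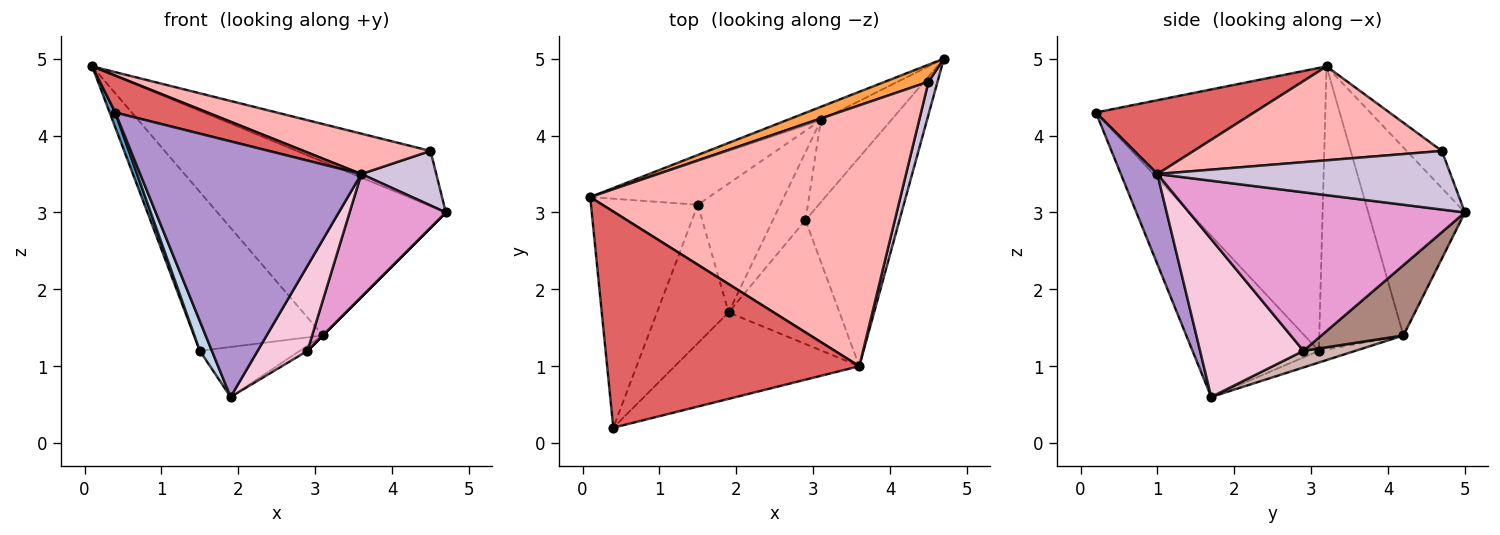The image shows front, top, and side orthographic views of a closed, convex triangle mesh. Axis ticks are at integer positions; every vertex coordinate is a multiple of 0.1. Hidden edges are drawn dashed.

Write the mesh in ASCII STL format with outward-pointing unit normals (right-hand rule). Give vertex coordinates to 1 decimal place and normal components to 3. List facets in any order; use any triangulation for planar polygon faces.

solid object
 facet normal -0.935 -0.023 -0.353
  outer loop
   vertex 1.5 3.1 1.2
   vertex 0.4 0.2 4.3
   vertex 0.1 3.2 4.9
  endloop
 endfacet
 facet normal -0.910 -0.087 -0.404
  outer loop
   vertex 1.5 3.1 1.2
   vertex 1.9 1.7 0.6
   vertex 0.4 0.2 4.3
  endloop
 endfacet
 facet normal -0.244 0.926 0.286
  outer loop
   vertex 4.5 4.7 3.8
   vertex 4.7 5.0 3.0
   vertex 0.1 3.2 4.9
  endloop
 endfacet
 facet normal -0.131 0.359 -0.924
  outer loop
   vertex 3.1 4.2 1.4
   vertex 1.9 1.7 0.6
   vertex 1.5 3.1 1.2
  endloop
 endfacet
 facet normal -0.389 0.919 -0.071
  outer loop
   vertex 3.1 4.2 1.4
   vertex 0.1 3.2 4.9
   vertex 4.7 5.0 3.0
  endloop
 endfacet
 facet normal -0.533 0.816 -0.224
  outer loop
   vertex 3.1 4.2 1.4
   vertex 1.5 3.1 1.2
   vertex 0.1 3.2 4.9
  endloop
 endfacet
 facet normal 0.277 -0.162 0.947
  outer loop
   vertex 3.6 1.0 3.5
   vertex 0.1 3.2 4.9
   vertex 0.4 0.2 4.3
  endloop
 endfacet
 facet normal 0.287 -0.146 0.947
  outer loop
   vertex 3.6 1.0 3.5
   vertex 4.5 4.7 3.8
   vertex 0.1 3.2 4.9
  endloop
 endfacet
 facet normal 0.155 -0.936 -0.317
  outer loop
   vertex 3.6 1.0 3.5
   vertex 0.4 0.2 4.3
   vertex 1.9 1.7 0.6
  endloop
 endfacet
 facet normal 0.958 -0.245 0.148
  outer loop
   vertex 3.6 1.0 3.5
   vertex 4.7 5.0 3.0
   vertex 4.5 4.7 3.8
  endloop
 endfacet
 facet normal 0.707 0.000 -0.707
  outer loop
   vertex 2.9 2.9 1.2
   vertex 3.1 4.2 1.4
   vertex 4.7 5.0 3.0
  endloop
 endfacet
 facet normal 0.453 0.067 -0.889
  outer loop
   vertex 2.9 2.9 1.2
   vertex 1.9 1.7 0.6
   vertex 3.1 4.2 1.4
  endloop
 endfacet
 facet normal 0.824 -0.288 -0.488
  outer loop
   vertex 2.9 2.9 1.2
   vertex 4.7 5.0 3.0
   vertex 3.6 1.0 3.5
  endloop
 endfacet
 facet normal 0.761 -0.367 -0.535
  outer loop
   vertex 2.9 2.9 1.2
   vertex 3.6 1.0 3.5
   vertex 1.9 1.7 0.6
  endloop
 endfacet
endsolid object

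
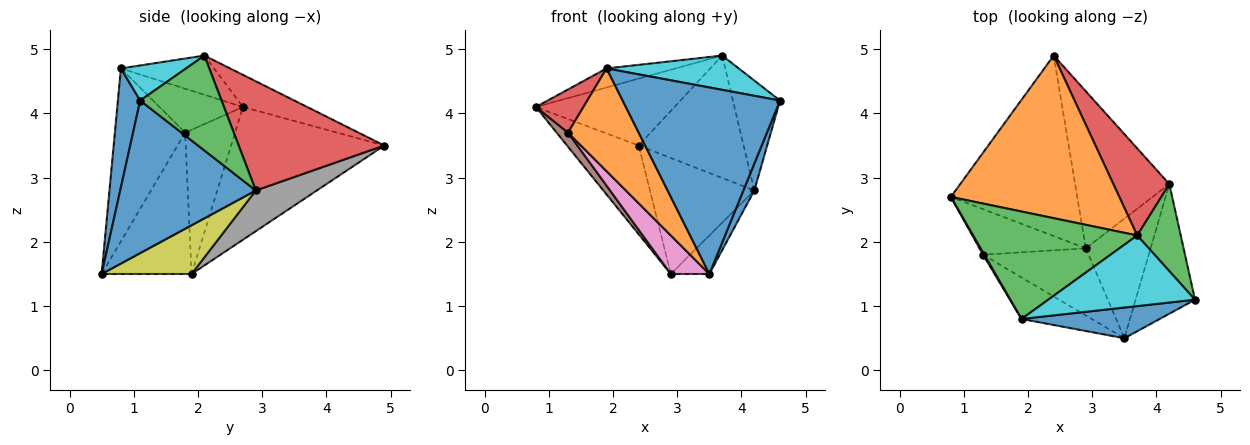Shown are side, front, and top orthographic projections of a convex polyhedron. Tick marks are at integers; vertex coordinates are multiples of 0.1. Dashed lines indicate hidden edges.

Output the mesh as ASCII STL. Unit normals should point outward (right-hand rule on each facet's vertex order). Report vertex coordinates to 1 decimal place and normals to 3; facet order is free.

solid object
 facet normal 0.929 -0.075 -0.362
  outer loop
   vertex 4.2 2.9 2.8
   vertex 4.6 1.1 4.2
   vertex 3.5 0.5 1.5
  endloop
 endfacet
 facet normal -0.174 0.375 0.911
  outer loop
   vertex 3.7 2.1 4.9
   vertex 2.4 4.9 3.5
   vertex 0.8 2.7 4.1
  endloop
 endfacet
 facet normal 0.804 0.466 0.369
  outer loop
   vertex 3.7 2.1 4.9
   vertex 4.6 1.1 4.2
   vertex 4.2 2.9 2.8
  endloop
 endfacet
 facet normal 0.749 0.540 0.384
  outer loop
   vertex 3.7 2.1 4.9
   vertex 4.2 2.9 2.8
   vertex 2.4 4.9 3.5
  endloop
 endfacet
 facet normal -0.686 0.321 -0.653
  outer loop
   vertex 2.9 1.9 1.5
   vertex 0.8 2.7 4.1
   vertex 2.4 4.9 3.5
  endloop
 endfacet
 facet normal -0.792 -0.180 -0.584
  outer loop
   vertex 2.9 1.9 1.5
   vertex 1.3 1.8 3.7
   vertex 0.8 2.7 4.1
  endloop
 endfacet
 facet normal -0.758 -0.325 -0.566
  outer loop
   vertex 2.9 1.9 1.5
   vertex 3.5 0.5 1.5
   vertex 1.3 1.8 3.7
  endloop
 endfacet
 facet normal 0.328 0.561 -0.760
  outer loop
   vertex 2.9 1.9 1.5
   vertex 2.4 4.9 3.5
   vertex 4.2 2.9 2.8
  endloop
 endfacet
 facet normal 0.582 0.249 -0.774
  outer loop
   vertex 2.9 1.9 1.5
   vertex 4.2 2.9 2.8
   vertex 3.5 0.5 1.5
  endloop
 endfacet
 facet normal 0.210 -0.427 0.880
  outer loop
   vertex 1.9 0.8 4.7
   vertex 4.6 1.1 4.2
   vertex 3.7 2.1 4.9
  endloop
 endfacet
 facet normal 0.138 -0.977 0.161
  outer loop
   vertex 1.9 0.8 4.7
   vertex 3.5 0.5 1.5
   vertex 4.6 1.1 4.2
  endloop
 endfacet
 facet normal -0.678 -0.682 -0.275
  outer loop
   vertex 1.9 0.8 4.7
   vertex 1.3 1.8 3.7
   vertex 3.5 0.5 1.5
  endloop
 endfacet
 facet normal -0.229 0.170 0.958
  outer loop
   vertex 1.9 0.8 4.7
   vertex 3.7 2.1 4.9
   vertex 0.8 2.7 4.1
  endloop
 endfacet
 facet normal -0.869 -0.495 0.027
  outer loop
   vertex 1.9 0.8 4.7
   vertex 0.8 2.7 4.1
   vertex 1.3 1.8 3.7
  endloop
 endfacet
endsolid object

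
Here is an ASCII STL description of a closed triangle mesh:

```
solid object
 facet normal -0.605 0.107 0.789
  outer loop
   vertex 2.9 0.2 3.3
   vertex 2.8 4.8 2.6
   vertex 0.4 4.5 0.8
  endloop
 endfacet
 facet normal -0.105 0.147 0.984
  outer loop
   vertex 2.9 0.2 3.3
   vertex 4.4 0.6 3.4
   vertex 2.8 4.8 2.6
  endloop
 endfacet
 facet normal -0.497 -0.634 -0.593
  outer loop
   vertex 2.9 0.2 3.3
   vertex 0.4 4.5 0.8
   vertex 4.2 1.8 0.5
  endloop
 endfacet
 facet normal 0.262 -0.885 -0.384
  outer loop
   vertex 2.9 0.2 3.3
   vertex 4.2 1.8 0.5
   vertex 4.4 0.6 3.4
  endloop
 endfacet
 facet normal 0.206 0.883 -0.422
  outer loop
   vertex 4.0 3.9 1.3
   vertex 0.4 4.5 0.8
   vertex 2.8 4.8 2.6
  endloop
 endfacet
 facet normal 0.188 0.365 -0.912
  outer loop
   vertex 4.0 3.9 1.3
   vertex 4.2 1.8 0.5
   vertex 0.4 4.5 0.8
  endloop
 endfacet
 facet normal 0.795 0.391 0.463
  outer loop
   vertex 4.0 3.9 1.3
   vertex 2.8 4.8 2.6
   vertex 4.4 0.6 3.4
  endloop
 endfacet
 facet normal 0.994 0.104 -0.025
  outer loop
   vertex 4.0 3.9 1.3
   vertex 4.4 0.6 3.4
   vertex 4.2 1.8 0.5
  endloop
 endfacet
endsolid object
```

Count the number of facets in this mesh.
8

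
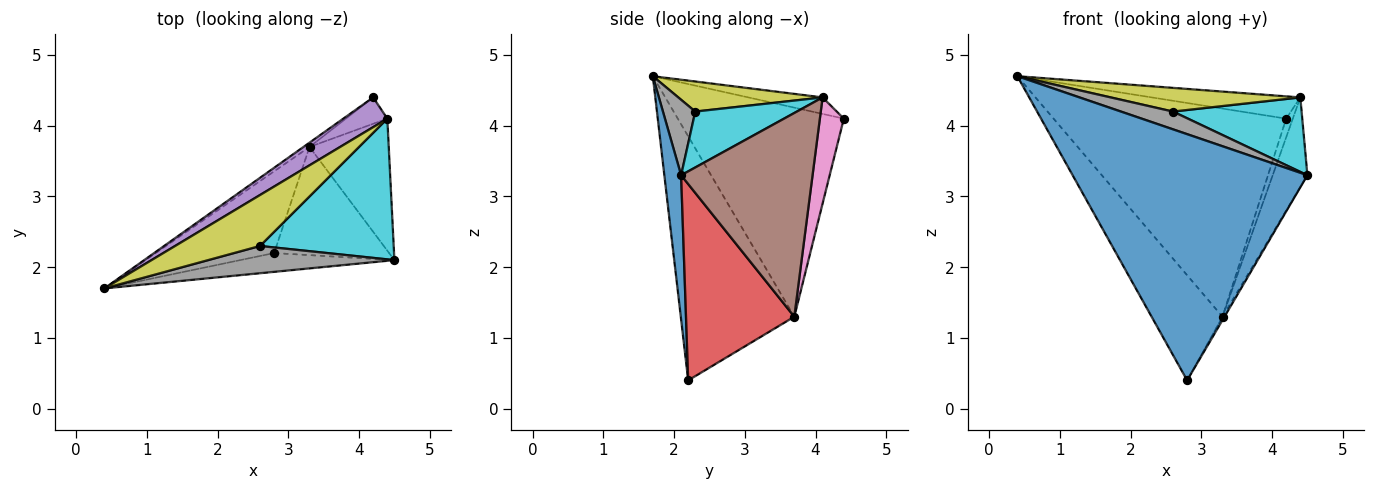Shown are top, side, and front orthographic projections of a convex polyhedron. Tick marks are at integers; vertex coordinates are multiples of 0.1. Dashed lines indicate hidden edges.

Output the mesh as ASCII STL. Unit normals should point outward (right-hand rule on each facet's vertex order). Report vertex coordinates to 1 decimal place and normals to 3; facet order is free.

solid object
 facet normal 0.071 -0.995 -0.076
  outer loop
   vertex 2.8 2.2 0.4
   vertex 4.5 2.1 3.3
   vertex 0.4 1.7 4.7
  endloop
 endfacet
 facet normal -0.581 0.814 -0.017
  outer loop
   vertex 3.3 3.7 1.3
   vertex 0.4 1.7 4.7
   vertex 4.2 4.4 4.1
  endloop
 endfacet
 facet normal -0.784 0.490 -0.381
  outer loop
   vertex 3.3 3.7 1.3
   vertex 2.8 2.2 0.4
   vertex 0.4 1.7 4.7
  endloop
 endfacet
 facet normal 0.863 0.016 -0.505
  outer loop
   vertex 3.3 3.7 1.3
   vertex 4.5 2.1 3.3
   vertex 2.8 2.2 0.4
  endloop
 endfacet
 facet normal -0.287 0.575 0.766
  outer loop
   vertex 4.4 4.1 4.4
   vertex 4.2 4.4 4.1
   vertex 0.4 1.7 4.7
  endloop
 endfacet
 facet normal 0.905 0.239 -0.352
  outer loop
   vertex 4.4 4.1 4.4
   vertex 4.5 2.1 3.3
   vertex 3.3 3.7 1.3
  endloop
 endfacet
 facet normal 0.902 0.249 -0.352
  outer loop
   vertex 4.4 4.1 4.4
   vertex 3.3 3.7 1.3
   vertex 4.2 4.4 4.1
  endloop
 endfacet
 facet normal 0.321 -0.517 0.793
  outer loop
   vertex 2.6 2.3 4.2
   vertex 0.4 1.7 4.7
   vertex 4.5 2.1 3.3
  endloop
 endfacet
 facet normal 0.306 -0.402 0.863
  outer loop
   vertex 2.6 2.3 4.2
   vertex 4.4 4.1 4.4
   vertex 0.4 1.7 4.7
  endloop
 endfacet
 facet normal 0.347 -0.439 0.829
  outer loop
   vertex 2.6 2.3 4.2
   vertex 4.5 2.1 3.3
   vertex 4.4 4.1 4.4
  endloop
 endfacet
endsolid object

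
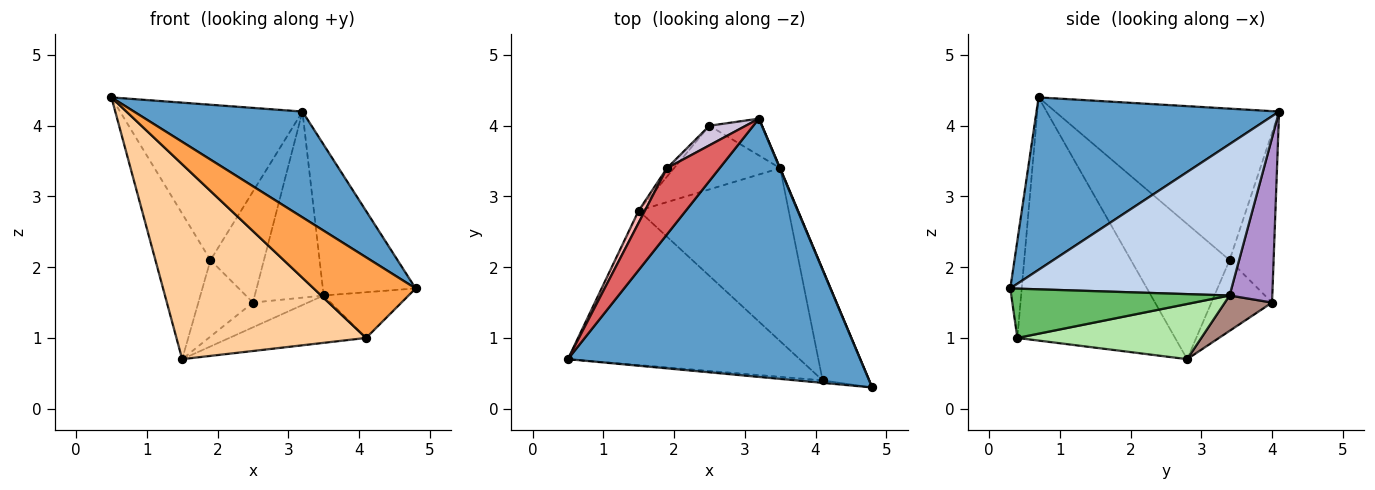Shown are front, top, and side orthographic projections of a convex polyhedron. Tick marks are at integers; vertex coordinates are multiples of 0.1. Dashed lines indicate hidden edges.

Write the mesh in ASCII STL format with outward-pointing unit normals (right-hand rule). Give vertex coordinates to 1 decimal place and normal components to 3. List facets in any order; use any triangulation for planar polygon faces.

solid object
 facet normal 0.479 -0.333 0.812
  outer loop
   vertex 3.2 4.1 4.2
   vertex 0.5 0.7 4.4
   vertex 4.8 0.3 1.7
  endloop
 endfacet
 facet normal 0.922 0.387 0.002
  outer loop
   vertex 3.5 3.4 1.6
   vertex 3.2 4.1 4.2
   vertex 4.8 0.3 1.7
  endloop
 endfacet
 facet normal -0.111 -0.993 -0.030
  outer loop
   vertex 4.1 0.4 1.0
   vertex 4.8 0.3 1.7
   vertex 0.5 0.7 4.4
  endloop
 endfacet
 facet normal -0.546 -0.657 -0.520
  outer loop
   vertex 4.1 0.4 1.0
   vertex 0.5 0.7 4.4
   vertex 1.5 2.8 0.7
  endloop
 endfacet
 facet normal 0.700 0.272 -0.661
  outer loop
   vertex 4.1 0.4 1.0
   vertex 3.5 3.4 1.6
   vertex 4.8 0.3 1.7
  endloop
 endfacet
 facet normal 0.334 0.249 -0.909
  outer loop
   vertex 4.1 0.4 1.0
   vertex 1.5 2.8 0.7
   vertex 3.5 3.4 1.6
  endloop
 endfacet
 facet normal -0.749 0.610 0.260
  outer loop
   vertex 1.9 3.4 2.1
   vertex 0.5 0.7 4.4
   vertex 3.2 4.1 4.2
  endloop
 endfacet
 facet normal -0.872 0.487 0.041
  outer loop
   vertex 1.9 3.4 2.1
   vertex 1.5 2.8 0.7
   vertex 0.5 0.7 4.4
  endloop
 endfacet
 facet normal 0.520 0.838 -0.166
  outer loop
   vertex 2.5 4.0 1.5
   vertex 3.2 4.1 4.2
   vertex 3.5 3.4 1.6
  endloop
 endfacet
 facet normal -0.630 0.765 0.135
  outer loop
   vertex 2.5 4.0 1.5
   vertex 1.9 3.4 2.1
   vertex 3.2 4.1 4.2
  endloop
 endfacet
 facet normal 0.297 0.346 -0.890
  outer loop
   vertex 2.5 4.0 1.5
   vertex 3.5 3.4 1.6
   vertex 1.5 2.8 0.7
  endloop
 endfacet
 facet normal -0.741 0.667 -0.074
  outer loop
   vertex 2.5 4.0 1.5
   vertex 1.5 2.8 0.7
   vertex 1.9 3.4 2.1
  endloop
 endfacet
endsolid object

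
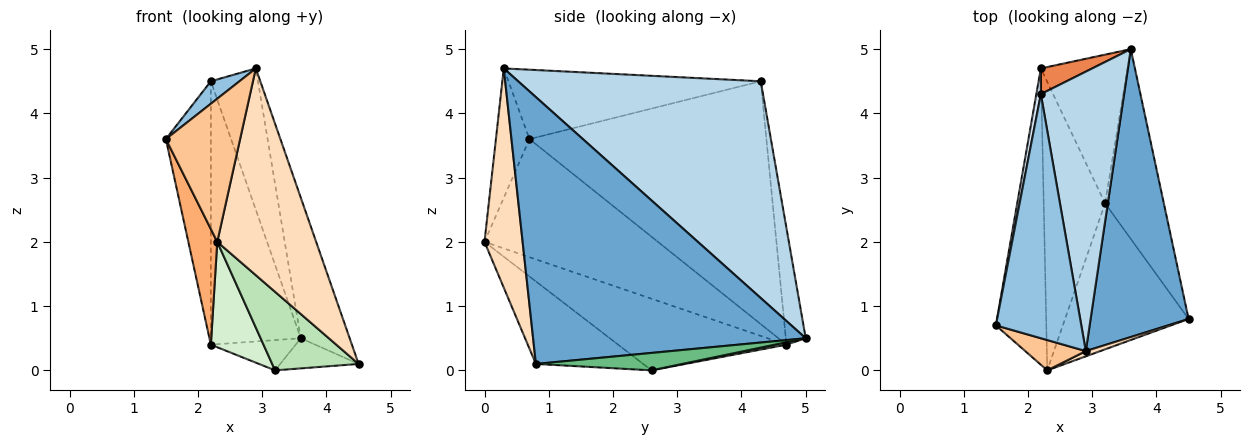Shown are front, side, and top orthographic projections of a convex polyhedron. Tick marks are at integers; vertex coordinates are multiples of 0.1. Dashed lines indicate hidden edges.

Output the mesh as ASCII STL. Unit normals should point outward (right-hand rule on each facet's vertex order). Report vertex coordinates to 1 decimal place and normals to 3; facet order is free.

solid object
 facet normal 0.926 0.166 0.340
  outer loop
   vertex 2.9 0.3 4.7
   vertex 4.5 0.8 0.1
   vertex 3.6 5.0 0.5
  endloop
 endfacet
 facet normal -0.629 -0.071 0.774
  outer loop
   vertex 2.2 4.3 4.5
   vertex 1.5 0.7 3.6
   vertex 2.9 0.3 4.7
  endloop
 endfacet
 facet normal 0.919 0.178 0.353
  outer loop
   vertex 2.2 4.3 4.5
   vertex 2.9 0.3 4.7
   vertex 3.6 5.0 0.5
  endloop
 endfacet
 facet normal -0.982 0.186 0.018
  outer loop
   vertex 2.2 4.7 0.4
   vertex 1.5 0.7 3.6
   vertex 2.2 4.3 4.5
  endloop
 endfacet
 facet normal -0.215 0.972 0.095
  outer loop
   vertex 2.2 4.7 0.4
   vertex 2.2 4.3 4.5
   vertex 3.6 5.0 0.5
  endloop
 endfacet
 facet normal -0.909 -0.152 -0.388
  outer loop
   vertex 2.3 0.0 2.0
   vertex 1.5 0.7 3.6
   vertex 2.2 4.7 0.4
  endloop
 endfacet
 facet normal -0.404 -0.895 0.189
  outer loop
   vertex 2.3 0.0 2.0
   vertex 2.9 0.3 4.7
   vertex 1.5 0.7 3.6
  endloop
 endfacet
 facet normal 0.360 -0.933 0.024
  outer loop
   vertex 2.3 0.0 2.0
   vertex 4.5 0.8 0.1
   vertex 2.9 0.3 4.7
  endloop
 endfacet
 facet normal 0.281 0.151 -0.948
  outer loop
   vertex 3.2 2.6 0.0
   vertex 3.6 5.0 0.5
   vertex 4.5 0.8 0.1
  endloop
 endfacet
 facet normal 0.027 0.200 -0.980
  outer loop
   vertex 3.2 2.6 0.0
   vertex 2.2 4.7 0.4
   vertex 3.6 5.0 0.5
  endloop
 endfacet
 facet normal -0.507 -0.408 -0.759
  outer loop
   vertex 3.2 2.6 0.0
   vertex 4.5 0.8 0.1
   vertex 2.3 0.0 2.0
  endloop
 endfacet
 facet normal -0.739 -0.231 -0.633
  outer loop
   vertex 3.2 2.6 0.0
   vertex 2.3 0.0 2.0
   vertex 2.2 4.7 0.4
  endloop
 endfacet
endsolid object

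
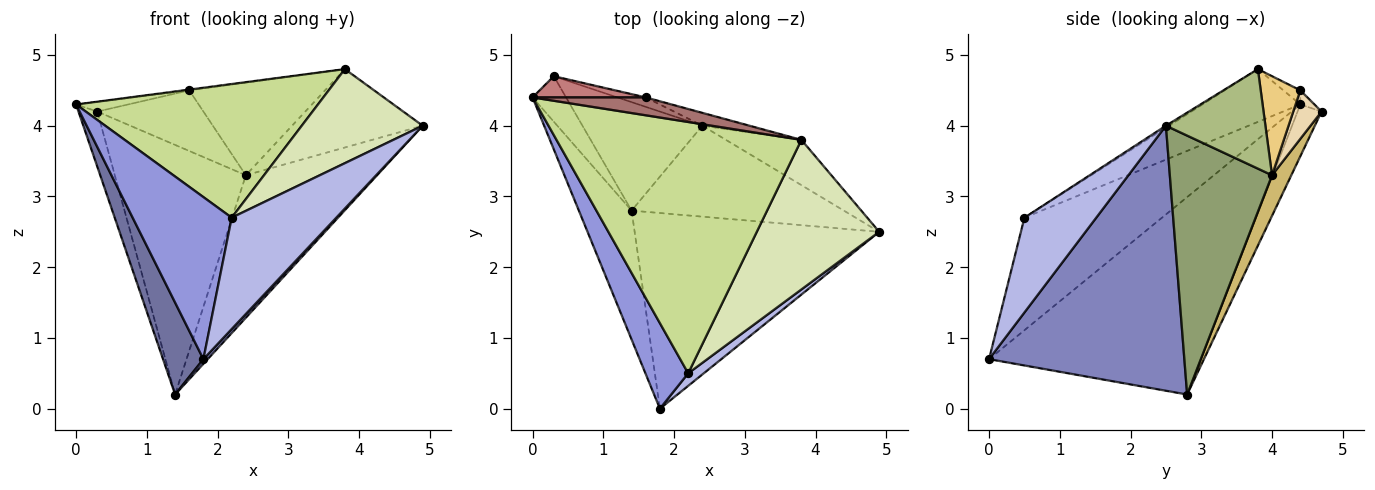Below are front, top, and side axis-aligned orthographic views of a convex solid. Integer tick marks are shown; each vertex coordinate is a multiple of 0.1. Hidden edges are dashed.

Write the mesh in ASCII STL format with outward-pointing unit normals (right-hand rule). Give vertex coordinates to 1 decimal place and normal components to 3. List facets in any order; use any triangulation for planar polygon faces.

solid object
 facet normal -0.950 -0.181 -0.254
  outer loop
   vertex 1.4 2.8 0.2
   vertex 1.8 0.0 0.7
   vertex 0.0 4.4 4.3
  endloop
 endfacet
 facet normal 0.735 -0.016 -0.678
  outer loop
   vertex 1.4 2.8 0.2
   vertex 4.9 2.5 4.0
   vertex 1.8 0.0 0.7
  endloop
 endfacet
 facet normal -0.775 -0.558 0.295
  outer loop
   vertex 2.2 0.5 2.7
   vertex 0.0 4.4 4.3
   vertex 1.8 0.0 0.7
  endloop
 endfacet
 facet normal 0.564 -0.821 0.093
  outer loop
   vertex 2.2 0.5 2.7
   vertex 1.8 0.0 0.7
   vertex 4.9 2.5 4.0
  endloop
 endfacet
 facet normal 0.549 0.705 -0.450
  outer loop
   vertex 2.4 4.0 3.3
   vertex 4.9 2.5 4.0
   vertex 1.4 2.8 0.2
  endloop
 endfacet
 facet normal 0.551 0.723 -0.418
  outer loop
   vertex 3.8 3.8 4.8
   vertex 4.9 2.5 4.0
   vertex 2.4 4.0 3.3
  endloop
 endfacet
 facet normal -0.187 -0.461 0.867
  outer loop
   vertex 3.8 3.8 4.8
   vertex 0.0 4.4 4.3
   vertex 2.2 0.5 2.7
  endloop
 endfacet
 facet normal -0.013 -0.532 0.847
  outer loop
   vertex 3.8 3.8 4.8
   vertex 2.2 0.5 2.7
   vertex 4.9 2.5 4.0
  endloop
 endfacet
 facet normal -0.701 0.550 -0.454
  outer loop
   vertex 0.3 4.7 4.2
   vertex 1.4 2.8 0.2
   vertex 0.0 4.4 4.3
  endloop
 endfacet
 facet normal 0.134 0.909 -0.395
  outer loop
   vertex 0.3 4.7 4.2
   vertex 2.4 4.0 3.3
   vertex 1.4 2.8 0.2
  endloop
 endfacet
 facet normal 0.278 0.952 -0.132
  outer loop
   vertex 1.6 4.4 4.5
   vertex 3.8 3.8 4.8
   vertex 2.4 4.0 3.3
  endloop
 endfacet
 facet normal 0.255 0.956 -0.149
  outer loop
   vertex 1.6 4.4 4.5
   vertex 2.4 4.0 3.3
   vertex 0.3 4.7 4.2
  endloop
 endfacet
 facet normal -0.124 0.041 0.991
  outer loop
   vertex 1.6 4.4 4.5
   vertex 0.0 4.4 4.3
   vertex 3.8 3.8 4.8
  endloop
 endfacet
 facet normal -0.113 0.414 0.903
  outer loop
   vertex 1.6 4.4 4.5
   vertex 0.3 4.7 4.2
   vertex 0.0 4.4 4.3
  endloop
 endfacet
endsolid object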